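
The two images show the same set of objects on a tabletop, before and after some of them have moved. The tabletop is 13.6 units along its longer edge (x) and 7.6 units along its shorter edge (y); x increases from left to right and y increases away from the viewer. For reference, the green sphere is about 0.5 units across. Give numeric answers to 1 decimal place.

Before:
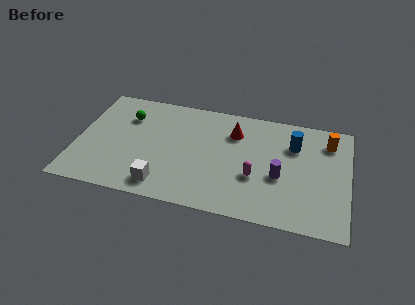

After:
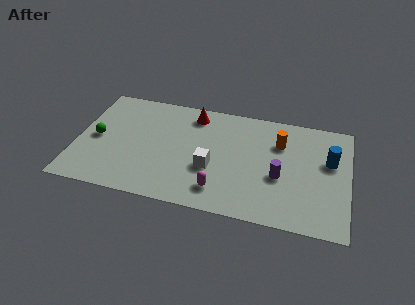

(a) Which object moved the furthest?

the white cube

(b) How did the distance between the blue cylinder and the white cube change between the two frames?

-1.5

The distance was about 7.6 in the first image and 6.1 in the second, so they moved 1.5 units closer together.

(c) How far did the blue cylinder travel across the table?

1.9

The blue cylinder was near (10.8, 5.4) before and (12.6, 4.7) after, so it travelled √(1.8² + 0.7²) ≈ 1.9 units.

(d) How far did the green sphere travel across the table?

2.3

From (2.4, 5.5) to (1.0, 3.7), the green sphere covered √(1.4² + 1.8²) ≈ 2.3 units.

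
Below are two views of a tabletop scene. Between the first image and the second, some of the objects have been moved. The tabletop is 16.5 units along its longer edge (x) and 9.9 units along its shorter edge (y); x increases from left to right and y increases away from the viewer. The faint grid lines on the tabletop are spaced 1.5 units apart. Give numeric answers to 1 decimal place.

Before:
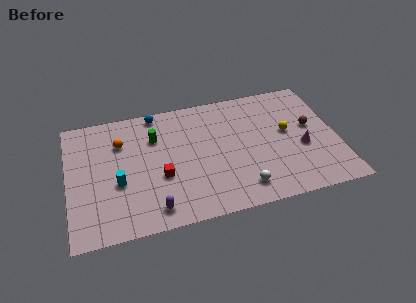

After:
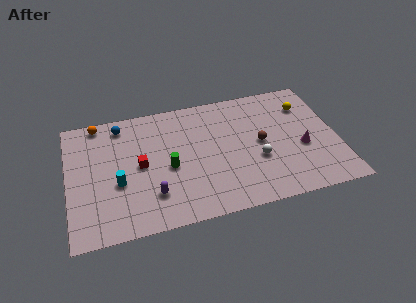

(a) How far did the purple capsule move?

1.1

The purple capsule was near (5.0, 1.4) before and (5.0, 2.5) after, so it travelled √(0.0² + 1.1²) ≈ 1.1 units.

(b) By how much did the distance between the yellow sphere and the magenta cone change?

+1.7

Before: roughly 1.7 units apart; after: 3.4. That's 1.7 units further apart.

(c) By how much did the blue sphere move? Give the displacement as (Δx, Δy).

(-2.2, -0.5)

From the two frames, the blue sphere sits at roughly (5.6, 9.0) before and (3.4, 8.5) after.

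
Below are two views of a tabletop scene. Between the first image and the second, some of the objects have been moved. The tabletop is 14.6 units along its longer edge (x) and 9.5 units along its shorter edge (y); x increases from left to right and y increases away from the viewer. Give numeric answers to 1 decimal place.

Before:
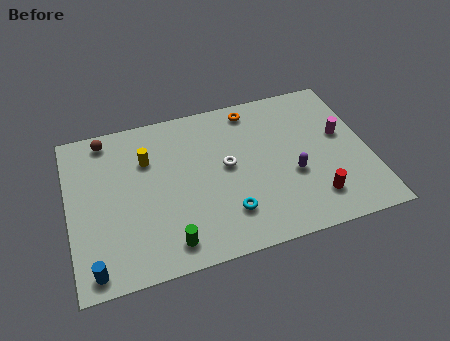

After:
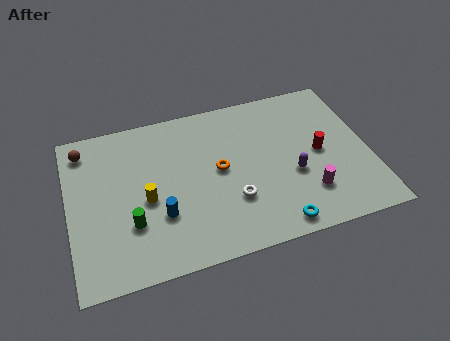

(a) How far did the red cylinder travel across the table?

2.7

From (11.7, 2.0) to (12.2, 4.7), the red cylinder covered √(0.5² + 2.7²) ≈ 2.7 units.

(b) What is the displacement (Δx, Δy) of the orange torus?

(-1.9, -3.3)

The orange torus started near (9.2, 8.3) and ended near (7.3, 5.0).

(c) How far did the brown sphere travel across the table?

1.2

The brown sphere moved from about (2.0, 8.4) to (0.9, 8.0), a distance of √(1.1² + 0.4²) ≈ 1.2.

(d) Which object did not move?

the purple capsule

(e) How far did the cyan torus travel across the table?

2.6

The cyan torus was near (7.5, 2.3) before and (9.7, 1.0) after, so it travelled √(2.2² + 1.3²) ≈ 2.6 units.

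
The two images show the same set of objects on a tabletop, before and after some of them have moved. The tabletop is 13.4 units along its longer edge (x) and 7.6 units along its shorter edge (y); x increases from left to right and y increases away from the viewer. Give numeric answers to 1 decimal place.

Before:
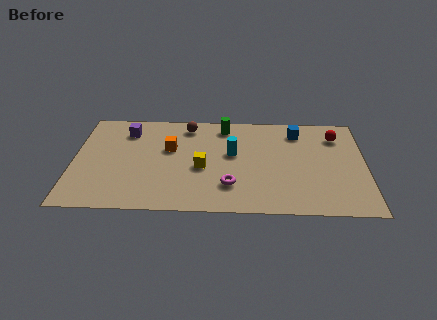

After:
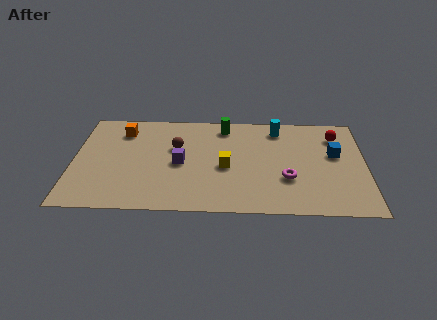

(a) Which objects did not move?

the red sphere and the green cylinder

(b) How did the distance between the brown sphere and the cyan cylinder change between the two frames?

+2.0

Before: roughly 3.0 units apart; after: 5.0. That's 2.0 units further apart.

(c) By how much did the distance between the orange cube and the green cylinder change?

+1.6

The distance was about 3.1 in the first image and 4.7 in the second, so they moved 1.6 units further apart.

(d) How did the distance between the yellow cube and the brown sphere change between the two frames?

-0.6

They were about 3.3 units apart before and 2.7 after — 0.6 units closer together.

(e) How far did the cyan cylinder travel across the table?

2.9

The cyan cylinder was near (7.3, 4.4) before and (9.4, 6.4) after, so it travelled √(2.1² + 2.0²) ≈ 2.9 units.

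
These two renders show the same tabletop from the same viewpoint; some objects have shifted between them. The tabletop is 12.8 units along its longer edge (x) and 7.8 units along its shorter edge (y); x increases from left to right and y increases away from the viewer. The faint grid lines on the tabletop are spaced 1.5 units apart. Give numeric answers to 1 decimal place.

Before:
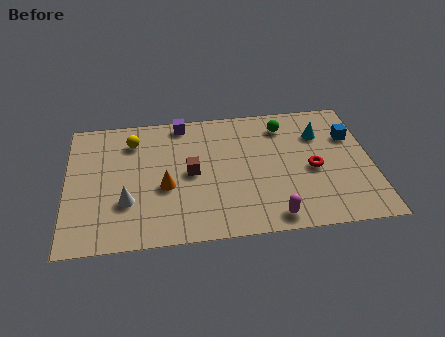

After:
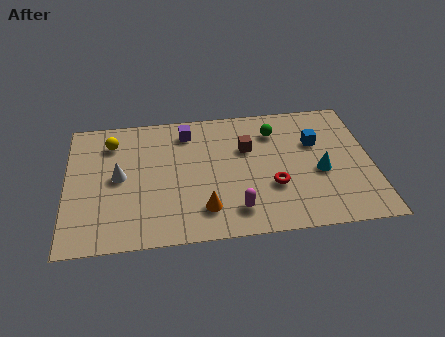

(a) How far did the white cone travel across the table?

1.5

The white cone was near (2.5, 2.5) before and (2.2, 4.0) after, so it travelled √(0.3² + 1.5²) ≈ 1.5 units.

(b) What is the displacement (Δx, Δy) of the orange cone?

(1.6, -1.5)

The orange cone was at about (4.1, 3.2) and moved to about (5.7, 1.7).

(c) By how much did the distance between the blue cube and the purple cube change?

-1.7

Before: roughly 7.3 units apart; after: 5.6. That's 1.7 units closer together.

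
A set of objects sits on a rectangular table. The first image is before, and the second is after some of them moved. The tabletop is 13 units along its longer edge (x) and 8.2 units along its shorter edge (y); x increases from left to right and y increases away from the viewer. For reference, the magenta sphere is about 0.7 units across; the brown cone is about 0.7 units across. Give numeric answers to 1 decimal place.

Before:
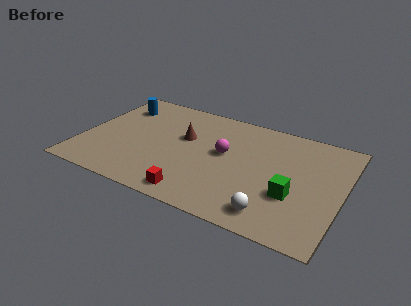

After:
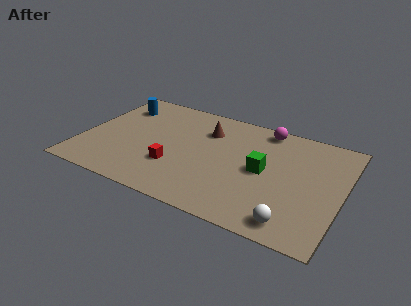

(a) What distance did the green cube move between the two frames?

2.0

From (10.7, 2.9) to (9.1, 4.1), the green cube covered √(1.6² + 1.2²) ≈ 2.0 units.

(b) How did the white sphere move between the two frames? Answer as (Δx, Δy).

(1.0, -0.2)

The white sphere was at about (9.9, 1.3) and moved to about (10.9, 1.1).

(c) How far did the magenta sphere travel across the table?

3.2

The magenta sphere moved from about (7.1, 4.6) to (8.8, 7.3), a distance of √(1.7² + 2.7²) ≈ 3.2.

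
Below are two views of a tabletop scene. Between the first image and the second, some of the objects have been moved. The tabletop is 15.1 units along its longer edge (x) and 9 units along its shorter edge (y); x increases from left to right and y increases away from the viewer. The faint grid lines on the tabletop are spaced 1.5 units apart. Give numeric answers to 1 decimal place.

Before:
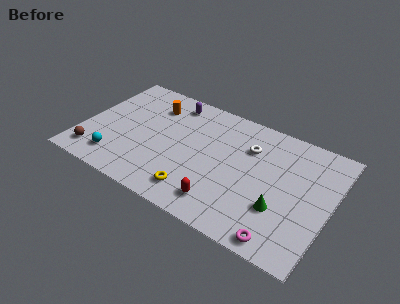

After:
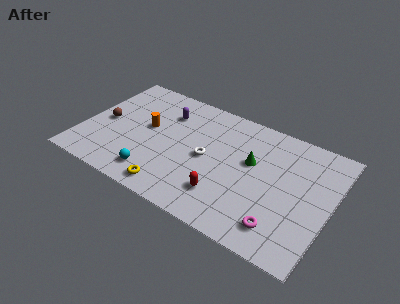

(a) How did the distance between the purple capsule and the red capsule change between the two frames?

-1.1

They were about 7.3 units apart before and 6.2 after — 1.1 units closer together.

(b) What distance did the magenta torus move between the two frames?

0.8

The magenta torus was near (12.7, 0.9) before and (12.5, 1.7) after, so it travelled √(0.2² + 0.8²) ≈ 0.8 units.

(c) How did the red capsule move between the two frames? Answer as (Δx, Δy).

(0.0, 0.6)

The red capsule started near (9.0, 1.6) and ended near (9.0, 2.2).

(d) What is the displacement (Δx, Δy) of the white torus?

(-2.3, -2.0)

The white torus started near (9.9, 6.4) and ended near (7.6, 4.4).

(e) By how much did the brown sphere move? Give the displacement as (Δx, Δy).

(0.1, 2.8)

The brown sphere was at about (1.1, 1.5) and moved to about (1.2, 4.3).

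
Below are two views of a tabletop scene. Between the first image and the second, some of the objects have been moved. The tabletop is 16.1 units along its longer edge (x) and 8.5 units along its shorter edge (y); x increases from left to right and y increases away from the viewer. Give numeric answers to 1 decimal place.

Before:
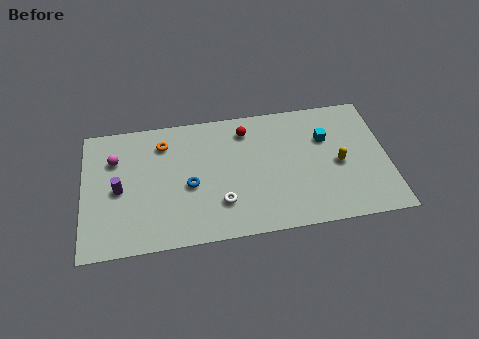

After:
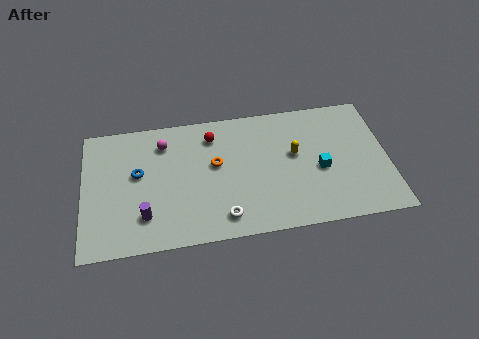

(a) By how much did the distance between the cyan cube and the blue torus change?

+2.1

The distance was about 7.6 in the first image and 9.7 in the second, so they moved 2.1 units further apart.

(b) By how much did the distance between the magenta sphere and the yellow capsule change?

-4.9

The distance was about 12.0 in the first image and 7.1 in the second, so they moved 4.9 units closer together.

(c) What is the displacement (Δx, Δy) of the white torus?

(0.1, -0.9)

The white torus was at about (7.2, 2.3) and moved to about (7.3, 1.4).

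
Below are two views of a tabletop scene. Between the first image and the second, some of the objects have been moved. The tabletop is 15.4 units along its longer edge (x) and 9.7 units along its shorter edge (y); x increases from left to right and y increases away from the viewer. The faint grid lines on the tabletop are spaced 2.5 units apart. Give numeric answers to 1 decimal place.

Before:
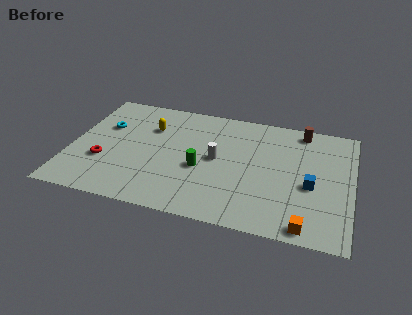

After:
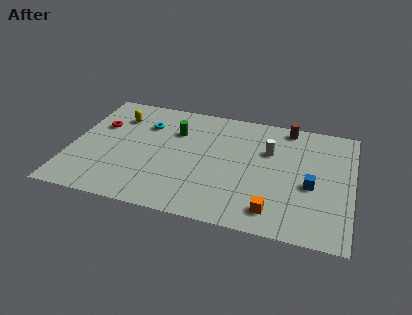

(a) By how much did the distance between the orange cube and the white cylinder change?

-1.7

Before: roughly 6.5 units apart; after: 4.8. That's 1.7 units closer together.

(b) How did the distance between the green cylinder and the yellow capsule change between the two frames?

-0.8

They were about 4.1 units apart before and 3.3 after — 0.8 units closer together.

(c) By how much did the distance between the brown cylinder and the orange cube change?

-0.6

Before: roughly 7.7 units apart; after: 7.1. That's 0.6 units closer together.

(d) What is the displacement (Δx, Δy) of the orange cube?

(-1.8, 0.7)

From the two frames, the orange cube sits at roughly (13.1, 0.9) before and (11.3, 1.6) after.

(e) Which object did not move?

the blue cube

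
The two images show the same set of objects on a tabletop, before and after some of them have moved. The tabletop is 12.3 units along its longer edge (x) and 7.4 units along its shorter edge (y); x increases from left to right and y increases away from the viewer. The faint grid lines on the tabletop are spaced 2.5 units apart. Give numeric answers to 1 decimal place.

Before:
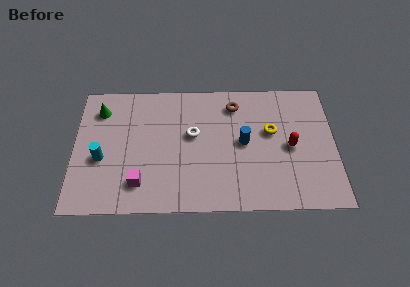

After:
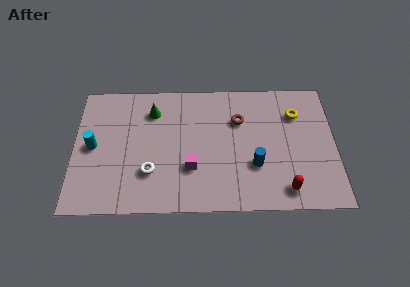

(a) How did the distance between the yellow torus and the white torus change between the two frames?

+3.9

They were about 3.7 units apart before and 7.6 after — 3.9 units further apart.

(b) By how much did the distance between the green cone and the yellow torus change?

-1.4

They were about 8.2 units apart before and 6.8 after — 1.4 units closer together.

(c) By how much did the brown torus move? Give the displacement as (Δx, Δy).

(0.2, -0.9)

The brown torus was at about (7.6, 6.0) and moved to about (7.8, 5.1).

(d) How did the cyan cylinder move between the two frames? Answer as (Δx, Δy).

(-0.4, 0.7)

From the two frames, the cyan cylinder sits at roughly (1.3, 3.0) before and (0.9, 3.7) after.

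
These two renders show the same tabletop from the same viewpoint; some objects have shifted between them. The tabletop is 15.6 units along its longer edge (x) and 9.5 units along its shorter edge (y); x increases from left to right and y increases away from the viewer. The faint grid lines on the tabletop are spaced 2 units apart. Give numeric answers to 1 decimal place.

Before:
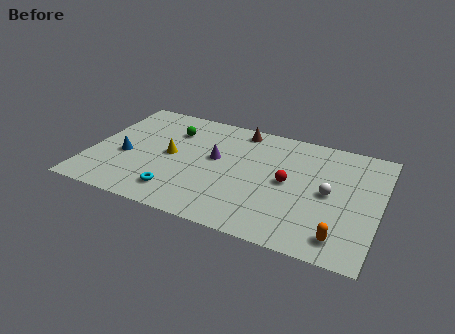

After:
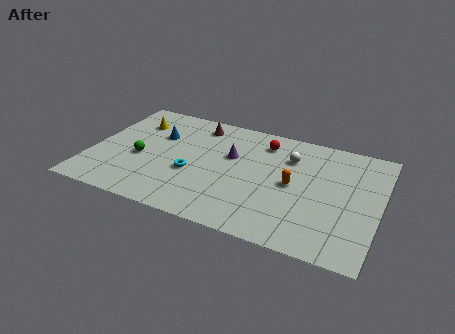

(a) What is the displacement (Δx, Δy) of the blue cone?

(1.5, 2.4)

The blue cone was at about (1.9, 3.9) and moved to about (3.4, 6.3).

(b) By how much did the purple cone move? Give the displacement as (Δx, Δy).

(0.8, 0.5)

The purple cone started near (6.7, 5.4) and ended near (7.5, 5.9).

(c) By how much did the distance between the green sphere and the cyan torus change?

-2.4

Before: roughly 5.3 units apart; after: 2.9. That's 2.4 units closer together.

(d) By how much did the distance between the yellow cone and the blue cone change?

-1.0

The distance was about 2.6 in the first image and 1.6 in the second, so they moved 1.0 units closer together.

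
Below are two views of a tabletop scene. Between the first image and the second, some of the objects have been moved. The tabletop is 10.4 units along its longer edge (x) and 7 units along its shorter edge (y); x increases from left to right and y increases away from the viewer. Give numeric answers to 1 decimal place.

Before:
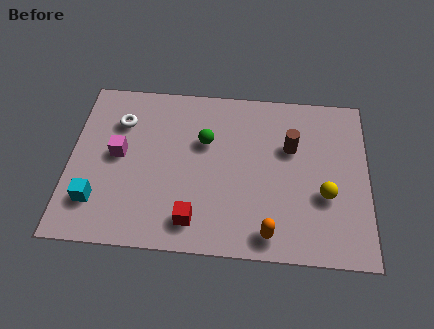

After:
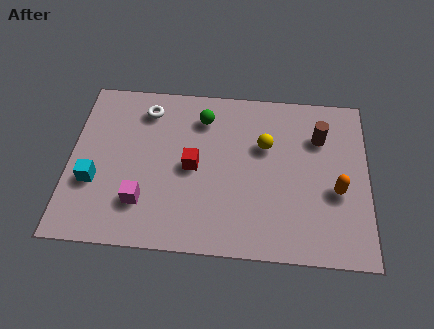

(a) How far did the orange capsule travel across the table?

3.0

The orange capsule moved from about (7.0, 0.9) to (9.3, 2.8), a distance of √(2.3² + 1.9²) ≈ 3.0.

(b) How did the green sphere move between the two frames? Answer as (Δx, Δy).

(-0.1, 1.0)

The green sphere started near (4.7, 4.5) and ended near (4.6, 5.5).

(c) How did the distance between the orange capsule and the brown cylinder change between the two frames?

-1.4

Before: roughly 3.7 units apart; after: 2.3. That's 1.4 units closer together.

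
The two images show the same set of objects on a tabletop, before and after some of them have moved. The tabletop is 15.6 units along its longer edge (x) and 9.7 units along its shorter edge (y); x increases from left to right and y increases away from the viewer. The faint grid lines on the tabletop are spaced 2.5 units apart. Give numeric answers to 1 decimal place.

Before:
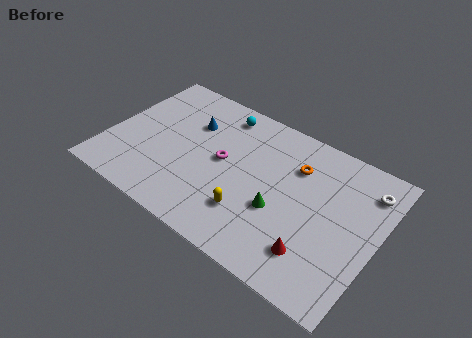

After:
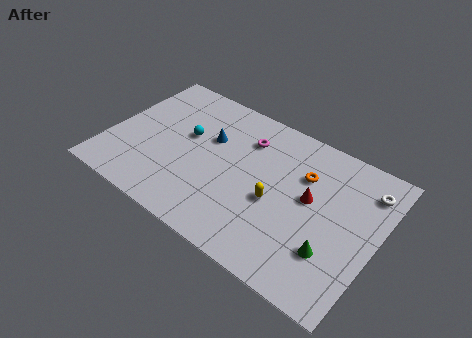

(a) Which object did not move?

the white torus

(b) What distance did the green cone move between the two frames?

3.3

From (10.2, 3.7) to (13.4, 2.8), the green cone covered √(3.2² + 0.9²) ≈ 3.3 units.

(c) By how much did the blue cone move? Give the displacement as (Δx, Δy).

(1.2, -0.5)

The blue cone was at about (4.4, 6.7) and moved to about (5.6, 6.2).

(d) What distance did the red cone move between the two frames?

3.3

From (12.5, 2.2) to (11.7, 5.4), the red cone covered √(0.8² + 3.2²) ≈ 3.3 units.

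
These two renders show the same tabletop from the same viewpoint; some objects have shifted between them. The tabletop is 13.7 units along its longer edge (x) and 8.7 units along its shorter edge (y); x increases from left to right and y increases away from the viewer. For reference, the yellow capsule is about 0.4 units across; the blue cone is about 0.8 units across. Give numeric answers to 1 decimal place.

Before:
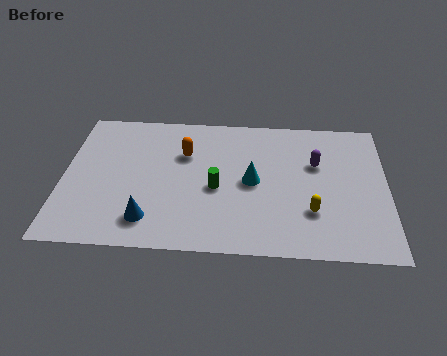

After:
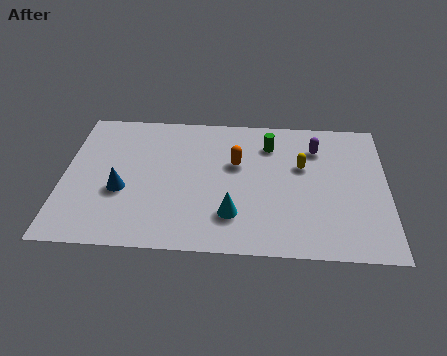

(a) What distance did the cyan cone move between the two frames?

2.2

The cyan cone was near (8.0, 4.3) before and (7.2, 2.2) after, so it travelled √(0.8² + 2.1²) ≈ 2.2 units.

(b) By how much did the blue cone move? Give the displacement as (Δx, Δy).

(-1.2, 1.7)

The blue cone was at about (3.7, 1.7) and moved to about (2.5, 3.4).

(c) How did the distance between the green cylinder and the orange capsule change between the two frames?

-0.6

The distance was about 2.5 in the first image and 1.9 in the second, so they moved 0.6 units closer together.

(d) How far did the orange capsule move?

2.3

The orange capsule moved from about (5.1, 5.9) to (7.3, 5.4), a distance of √(2.2² + 0.5²) ≈ 2.3.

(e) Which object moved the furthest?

the green cylinder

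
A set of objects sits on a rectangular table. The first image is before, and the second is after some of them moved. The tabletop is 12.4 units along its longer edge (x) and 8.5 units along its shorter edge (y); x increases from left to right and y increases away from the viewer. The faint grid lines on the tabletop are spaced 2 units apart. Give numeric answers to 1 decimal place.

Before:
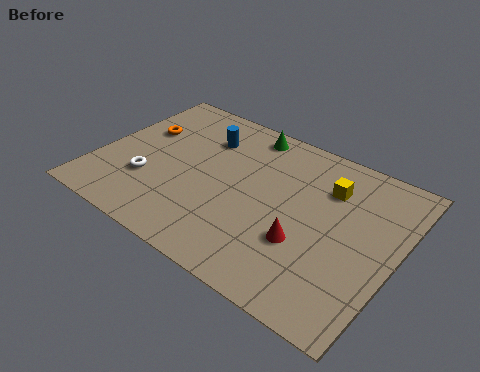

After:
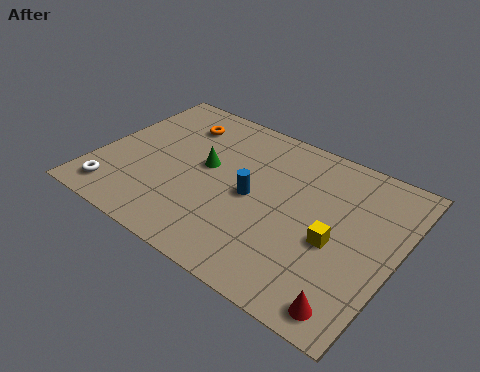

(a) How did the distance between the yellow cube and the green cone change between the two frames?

+1.8

Before: roughly 3.9 units apart; after: 5.7. That's 1.8 units further apart.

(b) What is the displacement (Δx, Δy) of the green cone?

(-1.2, -2.8)

From the two frames, the green cone sits at roughly (5.6, 7.5) before and (4.4, 4.7) after.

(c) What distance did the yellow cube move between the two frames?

2.7

The yellow cube was near (9.3, 6.2) before and (10.0, 3.6) after, so it travelled √(0.7² + 2.6²) ≈ 2.7 units.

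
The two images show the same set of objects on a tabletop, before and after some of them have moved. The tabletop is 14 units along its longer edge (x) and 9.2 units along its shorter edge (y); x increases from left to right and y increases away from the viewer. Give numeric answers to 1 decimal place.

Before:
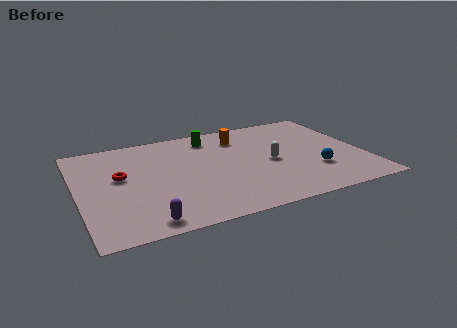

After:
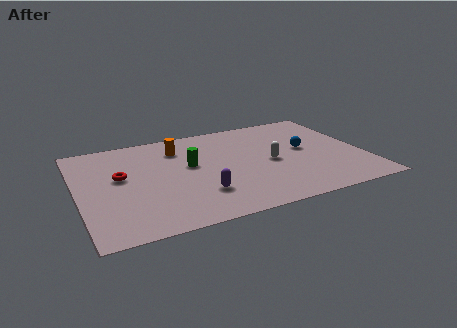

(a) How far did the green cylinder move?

2.7

From (6.8, 7.7) to (5.5, 5.3), the green cylinder covered √(1.3² + 2.4²) ≈ 2.7 units.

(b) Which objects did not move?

the red torus and the white capsule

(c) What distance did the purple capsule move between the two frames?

3.2

The purple capsule was near (2.9, 1.0) before and (5.7, 2.5) after, so it travelled √(2.8² + 1.5²) ≈ 3.2 units.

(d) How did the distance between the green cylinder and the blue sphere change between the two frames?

-1.0

The distance was about 6.7 in the first image and 5.7 in the second, so they moved 1.0 units closer together.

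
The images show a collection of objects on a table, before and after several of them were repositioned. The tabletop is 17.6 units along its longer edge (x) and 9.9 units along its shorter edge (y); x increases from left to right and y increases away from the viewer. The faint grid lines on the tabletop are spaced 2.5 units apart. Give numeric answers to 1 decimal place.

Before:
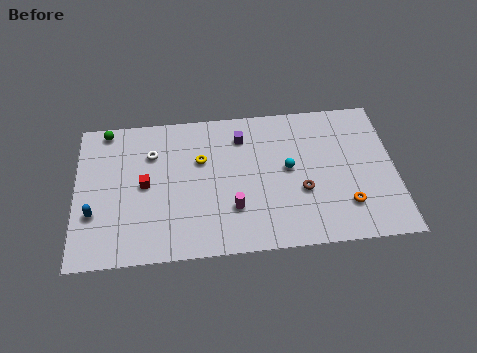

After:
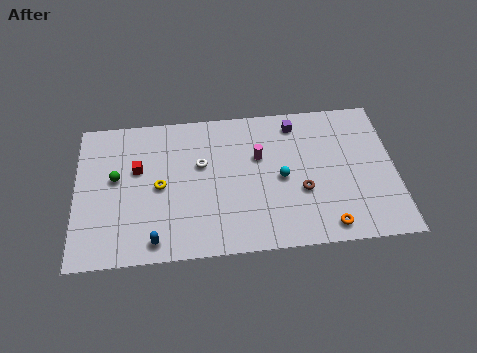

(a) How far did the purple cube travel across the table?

3.1

The purple cube moved from about (9.2, 7.8) to (12.2, 8.4), a distance of √(3.0² + 0.6²) ≈ 3.1.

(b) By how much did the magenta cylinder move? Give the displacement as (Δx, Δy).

(1.5, 3.4)

The magenta cylinder was at about (8.6, 2.9) and moved to about (10.1, 6.3).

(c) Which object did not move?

the brown torus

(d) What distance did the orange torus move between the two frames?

1.7

The orange torus moved from about (14.8, 2.5) to (13.7, 1.2), a distance of √(1.1² + 1.3²) ≈ 1.7.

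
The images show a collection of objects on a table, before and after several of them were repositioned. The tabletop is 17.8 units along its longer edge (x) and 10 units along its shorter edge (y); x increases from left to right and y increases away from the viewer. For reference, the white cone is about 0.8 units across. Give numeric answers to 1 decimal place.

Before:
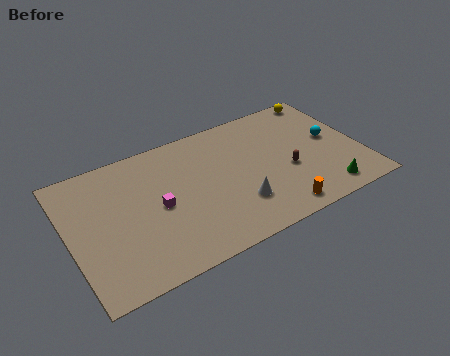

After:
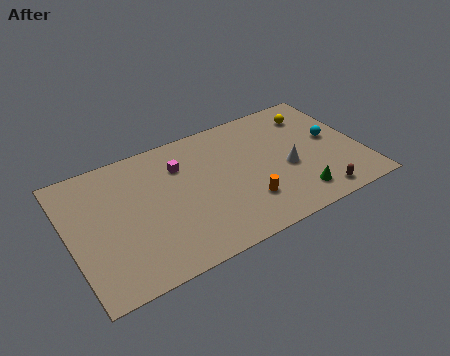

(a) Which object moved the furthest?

the white cone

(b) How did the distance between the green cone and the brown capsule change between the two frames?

-1.9

They were about 3.2 units apart before and 1.3 after — 1.9 units closer together.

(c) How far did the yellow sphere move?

1.6

From (16.4, 9.1) to (15.4, 7.9), the yellow sphere covered √(1.0² + 1.2²) ≈ 1.6 units.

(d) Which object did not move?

the cyan sphere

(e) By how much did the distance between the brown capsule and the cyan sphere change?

+1.2

Before: roughly 3.3 units apart; after: 4.5. That's 1.2 units further apart.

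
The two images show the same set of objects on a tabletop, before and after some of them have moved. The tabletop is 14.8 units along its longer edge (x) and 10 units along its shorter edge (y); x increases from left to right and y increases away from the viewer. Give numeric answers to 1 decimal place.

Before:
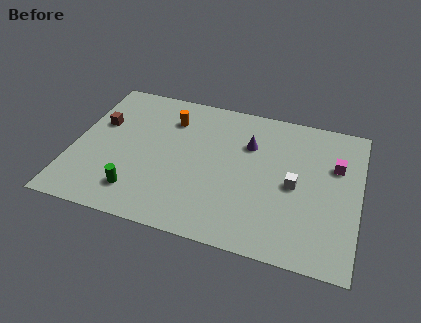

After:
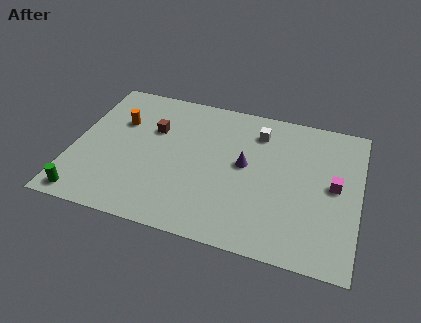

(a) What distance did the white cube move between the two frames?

3.8

The white cube moved from about (11.5, 4.7) to (9.4, 7.9), a distance of √(2.1² + 3.2²) ≈ 3.8.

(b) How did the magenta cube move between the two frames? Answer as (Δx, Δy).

(0.0, -1.4)

The magenta cube was at about (13.5, 6.6) and moved to about (13.5, 5.2).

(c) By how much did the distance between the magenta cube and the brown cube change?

-2.7

They were about 12.3 units apart before and 9.6 after — 2.7 units closer together.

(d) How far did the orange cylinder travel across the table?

2.8

The orange cylinder moved from about (4.8, 7.6) to (2.2, 6.7), a distance of √(2.6² + 0.9²) ≈ 2.8.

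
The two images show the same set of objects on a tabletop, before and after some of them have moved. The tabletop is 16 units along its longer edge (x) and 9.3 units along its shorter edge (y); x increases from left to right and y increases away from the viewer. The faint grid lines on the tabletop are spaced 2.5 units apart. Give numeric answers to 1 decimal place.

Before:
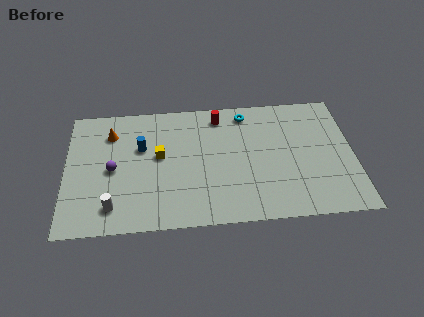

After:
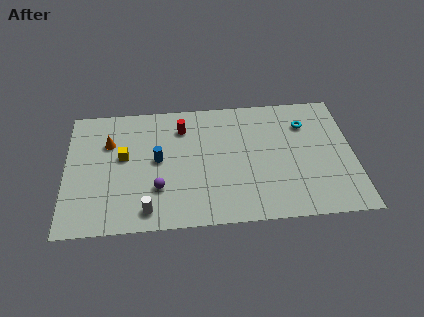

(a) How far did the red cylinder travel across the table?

2.2

The red cylinder was near (8.6, 7.9) before and (6.5, 7.2) after, so it travelled √(2.1² + 0.7²) ≈ 2.2 units.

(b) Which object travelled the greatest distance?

the cyan torus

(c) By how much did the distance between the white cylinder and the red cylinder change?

-2.4

The distance was about 8.6 in the first image and 6.2 in the second, so they moved 2.4 units closer together.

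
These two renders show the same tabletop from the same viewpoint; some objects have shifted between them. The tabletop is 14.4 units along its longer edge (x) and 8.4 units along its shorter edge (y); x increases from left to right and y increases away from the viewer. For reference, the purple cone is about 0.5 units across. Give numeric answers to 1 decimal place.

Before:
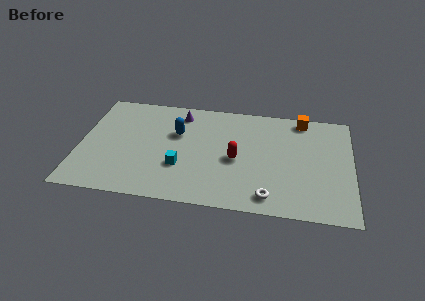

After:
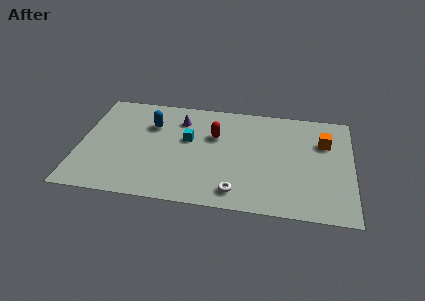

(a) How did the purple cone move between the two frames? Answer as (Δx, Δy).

(0.0, -0.5)

The purple cone was at about (5.2, 7.0) and moved to about (5.2, 6.5).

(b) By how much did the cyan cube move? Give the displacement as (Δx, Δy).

(0.3, 2.2)

The cyan cube started near (5.4, 2.8) and ended near (5.7, 5.0).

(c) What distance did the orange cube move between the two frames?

2.1

From (11.7, 7.5) to (12.9, 5.8), the orange cube covered √(1.2² + 1.7²) ≈ 2.1 units.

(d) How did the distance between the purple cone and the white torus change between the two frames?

-1.5

The distance was about 7.6 in the first image and 6.1 in the second, so they moved 1.5 units closer together.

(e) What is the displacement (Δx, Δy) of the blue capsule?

(-1.4, 0.5)

From the two frames, the blue capsule sits at roughly (5.1, 5.4) before and (3.7, 5.9) after.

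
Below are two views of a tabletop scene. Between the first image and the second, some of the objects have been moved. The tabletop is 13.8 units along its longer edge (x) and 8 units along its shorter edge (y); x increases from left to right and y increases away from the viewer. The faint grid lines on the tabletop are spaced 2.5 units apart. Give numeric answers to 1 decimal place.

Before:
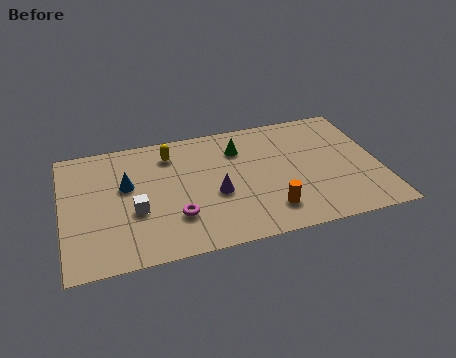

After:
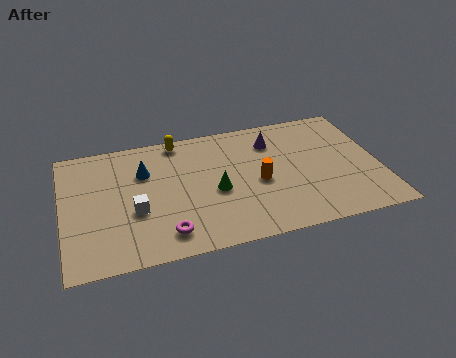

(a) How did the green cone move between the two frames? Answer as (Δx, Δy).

(-1.2, -2.5)

From the two frames, the green cone sits at roughly (7.8, 6.0) before and (6.6, 3.5) after.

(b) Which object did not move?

the white cube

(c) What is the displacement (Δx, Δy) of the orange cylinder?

(-0.3, 1.9)

From the two frames, the orange cylinder sits at roughly (8.8, 1.7) before and (8.5, 3.6) after.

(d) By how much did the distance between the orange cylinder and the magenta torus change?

+0.7

They were about 4.0 units apart before and 4.7 after — 0.7 units further apart.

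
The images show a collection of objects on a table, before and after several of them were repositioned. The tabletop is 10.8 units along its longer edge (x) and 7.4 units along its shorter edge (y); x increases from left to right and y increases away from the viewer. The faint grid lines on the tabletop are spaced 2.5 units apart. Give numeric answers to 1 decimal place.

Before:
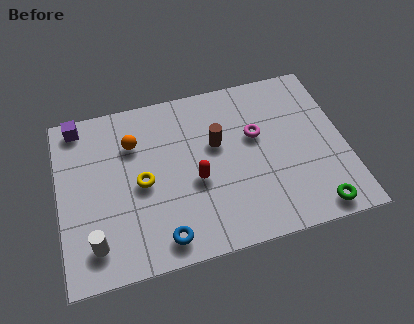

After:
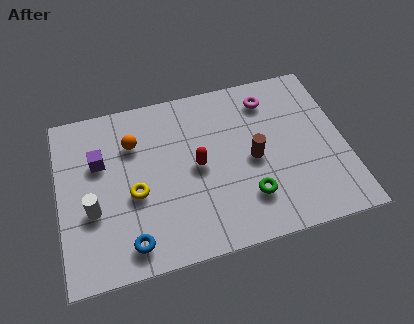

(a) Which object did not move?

the orange sphere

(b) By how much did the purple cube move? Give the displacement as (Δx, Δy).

(0.7, -1.8)

The purple cube started near (0.9, 6.6) and ended near (1.6, 4.8).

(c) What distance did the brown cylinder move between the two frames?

1.6

From (6.0, 4.5) to (7.3, 3.5), the brown cylinder covered √(1.3² + 1.0²) ≈ 1.6 units.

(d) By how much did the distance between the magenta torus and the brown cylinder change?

+1.1

The distance was about 1.5 in the first image and 2.6 in the second, so they moved 1.1 units further apart.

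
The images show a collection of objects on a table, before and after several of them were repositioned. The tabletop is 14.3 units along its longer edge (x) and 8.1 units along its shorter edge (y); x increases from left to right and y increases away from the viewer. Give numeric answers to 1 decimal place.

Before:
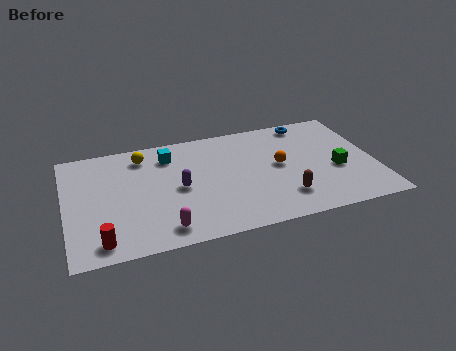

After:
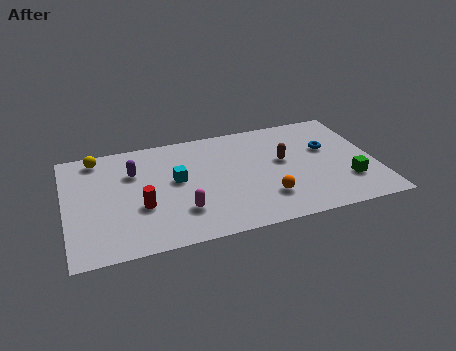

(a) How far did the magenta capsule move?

1.3

From (4.3, 1.2) to (5.2, 2.2), the magenta capsule covered √(0.9² + 1.0²) ≈ 1.3 units.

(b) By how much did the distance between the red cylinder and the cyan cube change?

-4.0

Before: roughly 6.3 units apart; after: 2.3. That's 4.0 units closer together.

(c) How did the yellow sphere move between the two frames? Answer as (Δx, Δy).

(-2.1, 0.4)

From the two frames, the yellow sphere sits at roughly (3.7, 6.7) before and (1.6, 7.1) after.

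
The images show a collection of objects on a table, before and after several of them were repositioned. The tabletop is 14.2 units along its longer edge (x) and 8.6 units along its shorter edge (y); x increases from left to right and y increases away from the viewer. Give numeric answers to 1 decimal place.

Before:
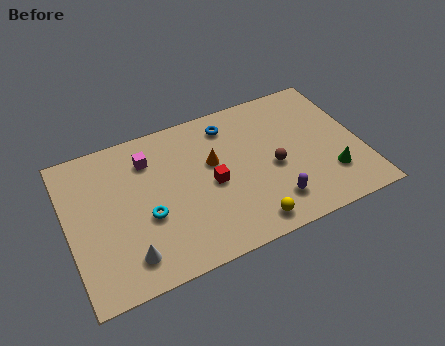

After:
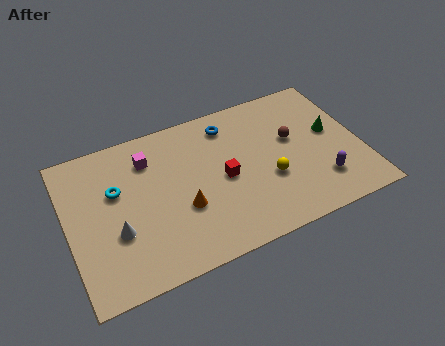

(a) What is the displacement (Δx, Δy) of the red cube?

(0.6, 0.1)

The red cube started near (6.9, 4.0) and ended near (7.5, 4.1).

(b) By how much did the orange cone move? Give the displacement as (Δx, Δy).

(-1.7, -2.0)

The orange cone started near (7.1, 5.2) and ended near (5.4, 3.2).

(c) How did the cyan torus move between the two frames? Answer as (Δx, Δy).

(-1.3, 2.0)

The cyan torus was at about (3.7, 3.4) and moved to about (2.4, 5.4).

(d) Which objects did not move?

the blue torus and the magenta cube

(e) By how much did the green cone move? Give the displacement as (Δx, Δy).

(0.4, 2.5)

The green cone was at about (12.5, 2.3) and moved to about (12.9, 4.8).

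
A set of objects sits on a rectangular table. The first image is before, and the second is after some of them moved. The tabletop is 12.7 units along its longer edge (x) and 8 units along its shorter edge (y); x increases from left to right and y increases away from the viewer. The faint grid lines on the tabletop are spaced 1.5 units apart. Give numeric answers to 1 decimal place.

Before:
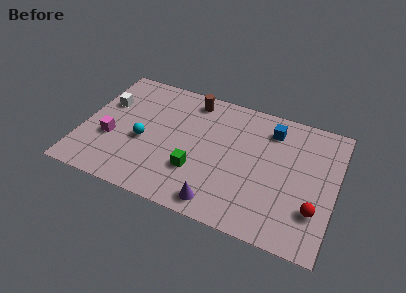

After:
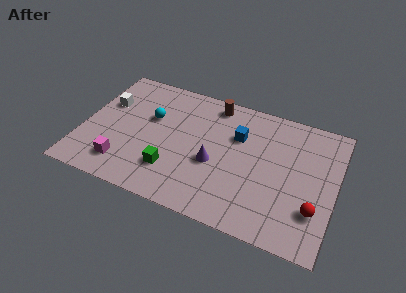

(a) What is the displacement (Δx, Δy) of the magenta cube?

(0.8, -1.4)

The magenta cube started near (1.5, 3.0) and ended near (2.3, 1.6).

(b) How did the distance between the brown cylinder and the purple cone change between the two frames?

-2.5

The distance was about 6.2 in the first image and 3.7 in the second, so they moved 2.5 units closer together.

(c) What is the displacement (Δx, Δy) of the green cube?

(-1.2, -0.4)

The green cube was at about (5.9, 2.5) and moved to about (4.7, 2.1).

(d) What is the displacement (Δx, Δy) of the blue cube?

(-1.6, -1.0)

The blue cube started near (9.3, 6.4) and ended near (7.7, 5.4).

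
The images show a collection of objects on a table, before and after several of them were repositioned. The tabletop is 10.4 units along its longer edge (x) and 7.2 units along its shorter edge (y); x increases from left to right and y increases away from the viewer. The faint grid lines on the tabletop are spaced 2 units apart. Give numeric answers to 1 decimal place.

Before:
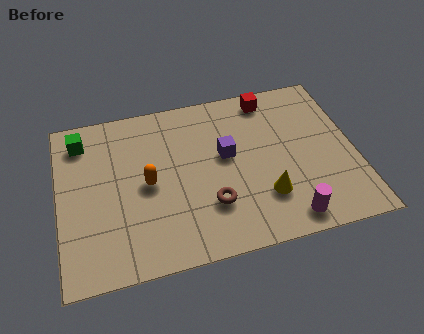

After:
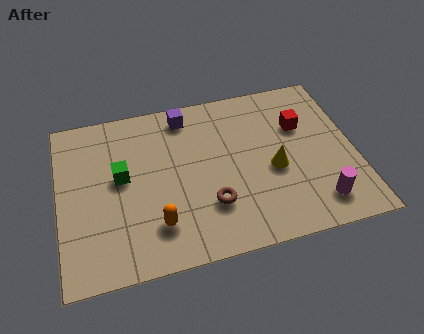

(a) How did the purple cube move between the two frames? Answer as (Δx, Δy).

(-1.3, 2.1)

From the two frames, the purple cube sits at roughly (5.9, 4.1) before and (4.6, 6.2) after.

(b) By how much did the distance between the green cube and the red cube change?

-0.3

They were about 6.7 units apart before and 6.4 after — 0.3 units closer together.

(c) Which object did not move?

the brown torus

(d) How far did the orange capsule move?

1.8

The orange capsule moved from about (3.1, 3.5) to (3.3, 1.7), a distance of √(0.2² + 1.8²) ≈ 1.8.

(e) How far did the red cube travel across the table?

1.8

The red cube was near (7.6, 6.3) before and (8.6, 4.8) after, so it travelled √(1.0² + 1.5²) ≈ 1.8 units.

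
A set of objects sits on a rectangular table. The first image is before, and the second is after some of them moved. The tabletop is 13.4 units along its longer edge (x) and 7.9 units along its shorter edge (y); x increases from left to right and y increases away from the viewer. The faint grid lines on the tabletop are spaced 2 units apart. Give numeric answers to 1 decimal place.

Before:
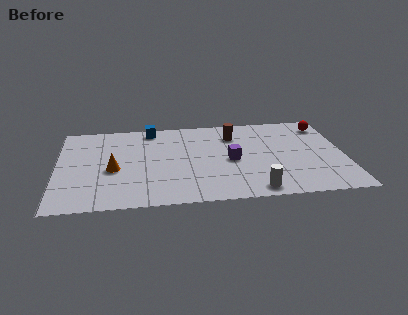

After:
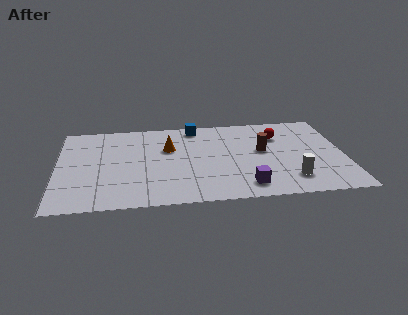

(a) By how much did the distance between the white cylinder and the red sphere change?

-2.6

The distance was about 6.6 in the first image and 4.0 in the second, so they moved 2.6 units closer together.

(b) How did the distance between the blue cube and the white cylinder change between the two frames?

-0.9

The distance was about 7.7 in the first image and 6.8 in the second, so they moved 0.9 units closer together.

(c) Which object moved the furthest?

the orange cone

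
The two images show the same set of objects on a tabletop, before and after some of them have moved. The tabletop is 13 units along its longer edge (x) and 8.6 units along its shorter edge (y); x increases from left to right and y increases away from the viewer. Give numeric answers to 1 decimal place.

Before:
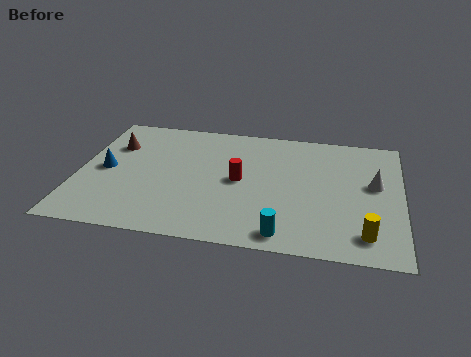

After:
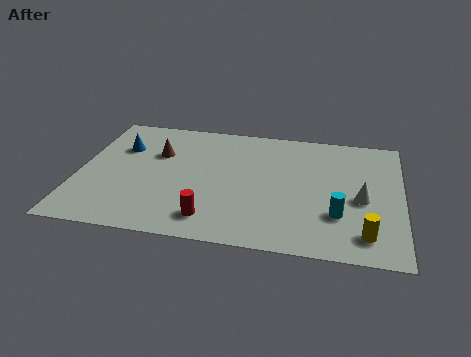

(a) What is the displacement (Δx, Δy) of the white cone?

(-0.5, -1.1)

The white cone was at about (11.9, 4.9) and moved to about (11.4, 3.8).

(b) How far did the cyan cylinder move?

2.6

The cyan cylinder moved from about (8.4, 1.0) to (10.5, 2.6), a distance of √(2.1² + 1.6²) ≈ 2.6.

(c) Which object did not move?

the yellow cylinder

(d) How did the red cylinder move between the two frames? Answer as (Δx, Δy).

(-1.0, -2.8)

From the two frames, the red cylinder sits at roughly (6.5, 4.3) before and (5.5, 1.5) after.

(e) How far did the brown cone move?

1.8

From (1.3, 6.0) to (3.1, 5.7), the brown cone covered √(1.8² + 0.3²) ≈ 1.8 units.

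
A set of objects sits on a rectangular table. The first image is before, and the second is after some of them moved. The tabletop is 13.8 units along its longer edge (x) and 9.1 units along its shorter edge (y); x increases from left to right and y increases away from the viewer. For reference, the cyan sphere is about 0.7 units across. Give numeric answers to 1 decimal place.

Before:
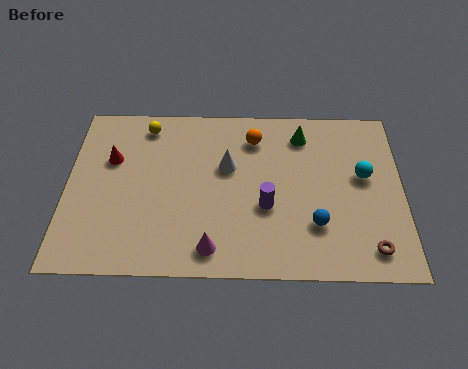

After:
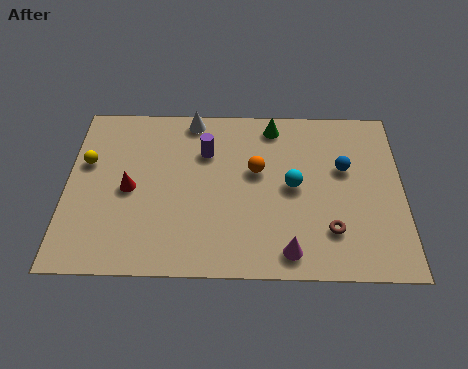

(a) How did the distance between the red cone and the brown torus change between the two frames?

-3.1

They were about 11.5 units apart before and 8.4 after — 3.1 units closer together.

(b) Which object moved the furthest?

the purple cylinder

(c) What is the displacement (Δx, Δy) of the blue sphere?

(1.2, 3.0)

The blue sphere started near (10.2, 2.6) and ended near (11.4, 5.6).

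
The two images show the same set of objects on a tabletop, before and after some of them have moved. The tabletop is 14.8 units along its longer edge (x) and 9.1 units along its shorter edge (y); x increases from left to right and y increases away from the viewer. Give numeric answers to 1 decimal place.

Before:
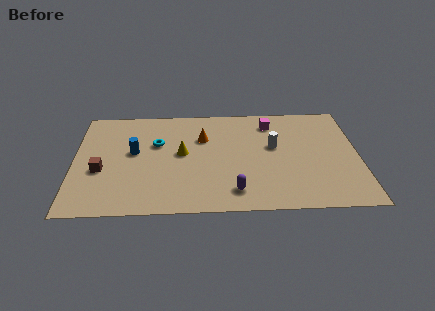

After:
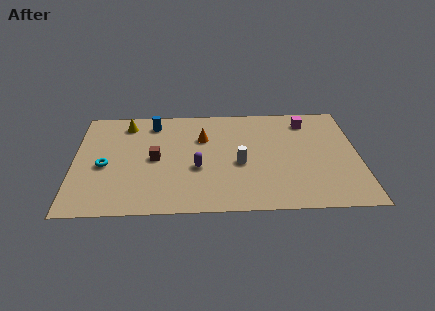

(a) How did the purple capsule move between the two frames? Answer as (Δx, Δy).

(-1.9, 2.0)

The purple capsule started near (8.3, 1.6) and ended near (6.4, 3.6).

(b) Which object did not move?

the orange cone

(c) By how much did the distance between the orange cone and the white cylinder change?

-0.8

They were about 3.8 units apart before and 3.0 after — 0.8 units closer together.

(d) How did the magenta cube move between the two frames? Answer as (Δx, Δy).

(1.9, 0.1)

From the two frames, the magenta cube sits at roughly (10.3, 7.4) before and (12.2, 7.5) after.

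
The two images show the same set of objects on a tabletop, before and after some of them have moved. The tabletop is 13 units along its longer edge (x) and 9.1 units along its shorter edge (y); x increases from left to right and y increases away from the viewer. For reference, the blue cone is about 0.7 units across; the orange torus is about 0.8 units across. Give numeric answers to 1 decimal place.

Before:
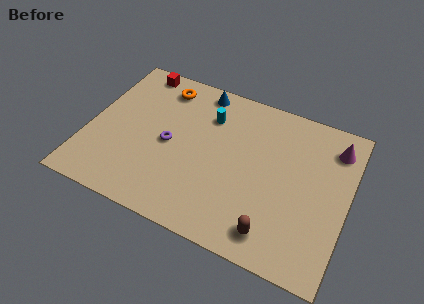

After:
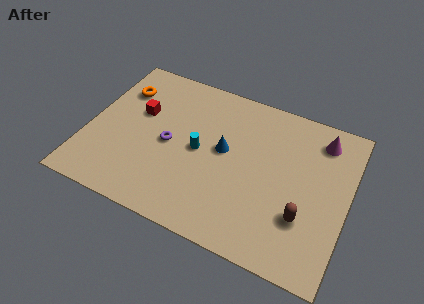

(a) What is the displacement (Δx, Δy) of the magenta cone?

(-0.7, 0.2)

The magenta cone was at about (12.1, 7.3) and moved to about (11.4, 7.5).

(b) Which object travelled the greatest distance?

the blue cone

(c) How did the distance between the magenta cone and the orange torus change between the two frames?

+1.3

Before: roughly 8.8 units apart; after: 10.1. That's 1.3 units further apart.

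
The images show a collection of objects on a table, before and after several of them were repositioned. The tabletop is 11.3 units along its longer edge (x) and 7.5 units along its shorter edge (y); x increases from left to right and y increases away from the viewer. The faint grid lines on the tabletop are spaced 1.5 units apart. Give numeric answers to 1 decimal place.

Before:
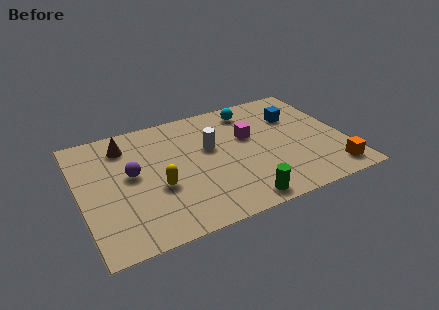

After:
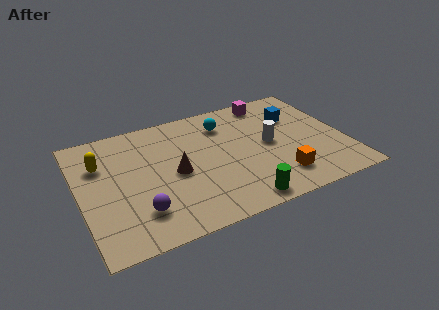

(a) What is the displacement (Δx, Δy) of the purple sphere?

(0.1, -2.3)

From the two frames, the purple sphere sits at roughly (2.2, 4.1) before and (2.3, 1.8) after.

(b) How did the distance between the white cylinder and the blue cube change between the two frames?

-2.0

Before: roughly 3.9 units apart; after: 1.9. That's 2.0 units closer together.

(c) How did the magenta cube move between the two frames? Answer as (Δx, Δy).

(1.2, 2.0)

From the two frames, the magenta cube sits at roughly (7.3, 4.6) before and (8.5, 6.6) after.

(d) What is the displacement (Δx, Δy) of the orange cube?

(-2.2, 0.5)

The orange cube was at about (10.4, 1.1) and moved to about (8.2, 1.6).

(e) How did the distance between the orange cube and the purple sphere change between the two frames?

-2.8

The distance was about 8.7 in the first image and 5.9 in the second, so they moved 2.8 units closer together.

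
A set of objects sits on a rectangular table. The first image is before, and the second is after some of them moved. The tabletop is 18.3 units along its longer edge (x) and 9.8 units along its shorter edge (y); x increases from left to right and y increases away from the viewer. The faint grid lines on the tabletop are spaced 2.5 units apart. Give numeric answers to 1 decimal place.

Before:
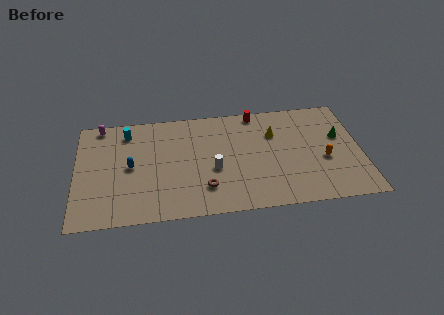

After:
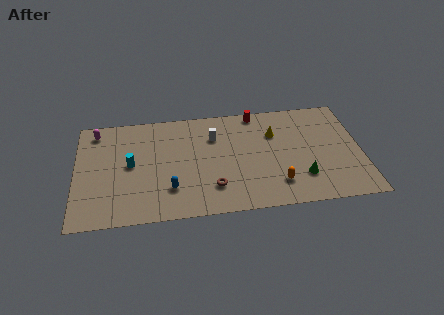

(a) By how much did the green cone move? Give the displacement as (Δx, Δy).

(-2.6, -3.4)

The green cone was at about (17.0, 6.0) and moved to about (14.4, 2.6).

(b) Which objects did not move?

the yellow cone and the red cylinder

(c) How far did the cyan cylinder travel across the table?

3.0

The cyan cylinder was near (3.3, 8.1) before and (3.5, 5.1) after, so it travelled √(0.2² + 3.0²) ≈ 3.0 units.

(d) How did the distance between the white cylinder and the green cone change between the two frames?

-1.4

They were about 8.4 units apart before and 7.0 after — 1.4 units closer together.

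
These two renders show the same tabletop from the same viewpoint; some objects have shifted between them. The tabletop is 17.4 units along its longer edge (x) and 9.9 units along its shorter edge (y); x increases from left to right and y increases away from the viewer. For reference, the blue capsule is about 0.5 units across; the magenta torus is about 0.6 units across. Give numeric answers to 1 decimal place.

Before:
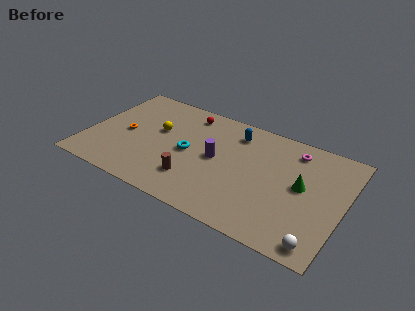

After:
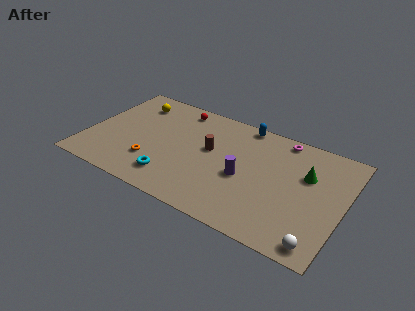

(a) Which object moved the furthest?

the brown cylinder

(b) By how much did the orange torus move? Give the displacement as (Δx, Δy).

(2.2, -1.9)

The orange torus was at about (2.5, 4.7) and moved to about (4.7, 2.8).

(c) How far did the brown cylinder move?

3.3

The brown cylinder moved from about (7.6, 2.5) to (8.3, 5.7), a distance of √(0.7² + 3.2²) ≈ 3.3.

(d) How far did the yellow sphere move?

2.8

The yellow sphere was near (4.6, 5.9) before and (2.6, 7.9) after, so it travelled √(2.0² + 2.0²) ≈ 2.8 units.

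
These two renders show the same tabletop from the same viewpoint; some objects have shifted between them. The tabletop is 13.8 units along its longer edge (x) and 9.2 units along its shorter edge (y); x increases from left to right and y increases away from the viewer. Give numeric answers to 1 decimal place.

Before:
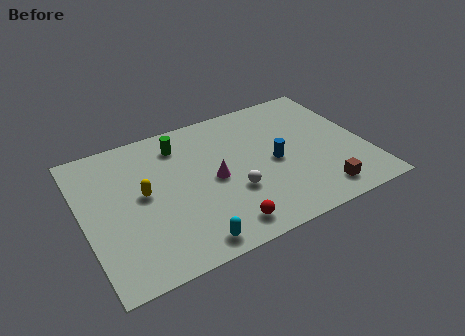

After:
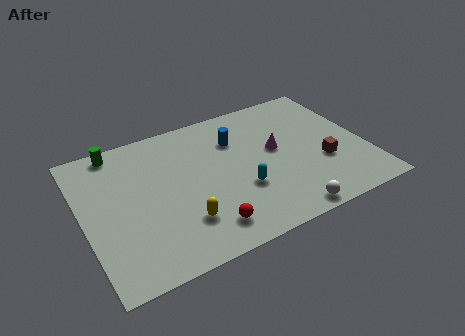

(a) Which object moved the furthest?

the cyan capsule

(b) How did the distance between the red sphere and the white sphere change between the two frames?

+1.8

They were about 2.1 units apart before and 3.9 after — 1.8 units further apart.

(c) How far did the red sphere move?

0.9

From (6.3, 1.3) to (5.5, 1.6), the red sphere covered √(0.8² + 0.3²) ≈ 0.9 units.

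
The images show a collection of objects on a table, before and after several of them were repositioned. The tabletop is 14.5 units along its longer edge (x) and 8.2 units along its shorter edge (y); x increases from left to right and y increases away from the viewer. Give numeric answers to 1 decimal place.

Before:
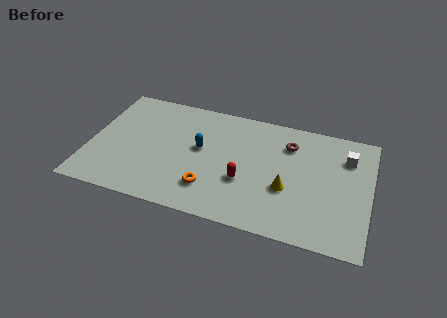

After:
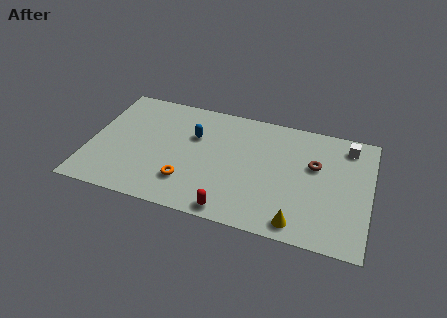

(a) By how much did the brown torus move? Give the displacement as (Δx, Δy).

(1.4, -1.1)

The brown torus was at about (10.2, 6.2) and moved to about (11.6, 5.1).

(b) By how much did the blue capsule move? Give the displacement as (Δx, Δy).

(-0.4, 0.8)

From the two frames, the blue capsule sits at roughly (5.7, 4.6) before and (5.3, 5.4) after.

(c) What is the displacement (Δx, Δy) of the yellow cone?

(0.7, -2.1)

From the two frames, the yellow cone sits at roughly (10.3, 3.1) before and (11.0, 1.0) after.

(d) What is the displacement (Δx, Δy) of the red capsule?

(-0.5, -2.2)

The red capsule started near (8.1, 3.0) and ended near (7.6, 0.8).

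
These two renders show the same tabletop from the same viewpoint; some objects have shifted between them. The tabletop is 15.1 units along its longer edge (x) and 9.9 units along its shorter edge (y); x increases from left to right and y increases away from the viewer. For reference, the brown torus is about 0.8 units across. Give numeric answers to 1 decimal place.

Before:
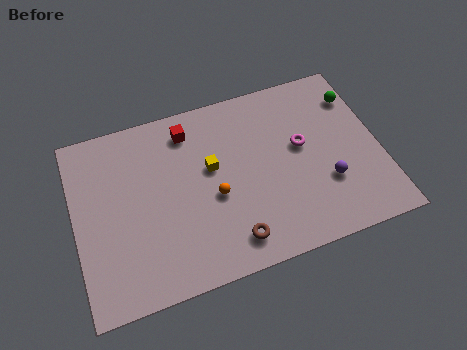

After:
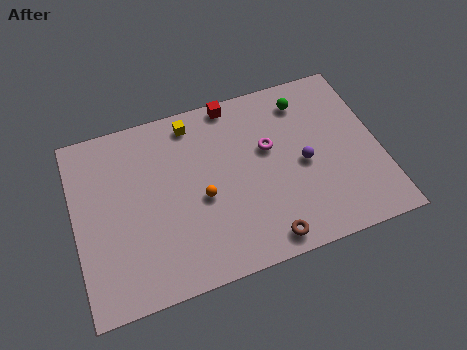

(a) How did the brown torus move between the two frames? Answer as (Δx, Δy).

(1.6, -0.5)

The brown torus was at about (7.4, 1.6) and moved to about (9.0, 1.1).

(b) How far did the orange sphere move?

0.6

From (6.8, 4.2) to (6.2, 4.3), the orange sphere covered √(0.6² + 0.1²) ≈ 0.6 units.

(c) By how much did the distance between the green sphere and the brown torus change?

-1.6

Before: roughly 9.1 units apart; after: 7.5. That's 1.6 units closer together.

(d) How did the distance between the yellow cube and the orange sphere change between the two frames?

+2.7

They were about 1.6 units apart before and 4.3 after — 2.7 units further apart.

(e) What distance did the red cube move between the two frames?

2.5

The red cube moved from about (5.9, 8.2) to (8.2, 9.1), a distance of √(2.3² + 0.9²) ≈ 2.5.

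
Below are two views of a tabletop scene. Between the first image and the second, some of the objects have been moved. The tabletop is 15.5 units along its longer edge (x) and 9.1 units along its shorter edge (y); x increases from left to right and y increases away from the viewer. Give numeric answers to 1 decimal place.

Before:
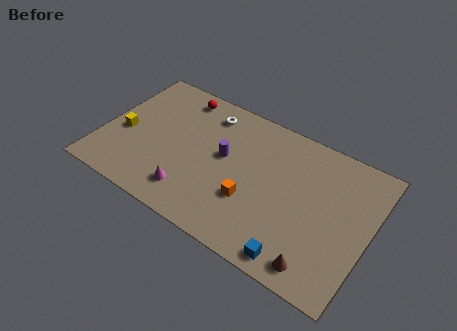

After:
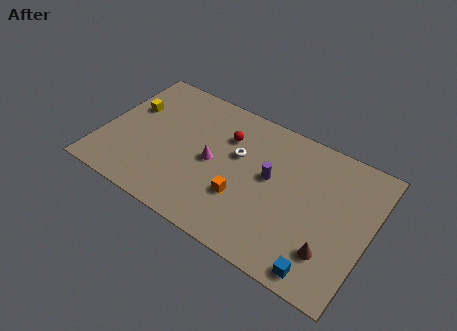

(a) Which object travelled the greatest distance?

the red sphere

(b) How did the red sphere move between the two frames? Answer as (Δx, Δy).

(3.1, -1.4)

The red sphere was at about (3.8, 7.9) and moved to about (6.9, 6.5).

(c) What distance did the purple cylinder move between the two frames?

2.7

The purple cylinder moved from about (7.0, 5.1) to (9.7, 5.1), a distance of √(2.7² + 0.0²) ≈ 2.7.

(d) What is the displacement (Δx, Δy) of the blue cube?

(1.4, 0.0)

The blue cube started near (11.9, 1.0) and ended near (13.3, 1.0).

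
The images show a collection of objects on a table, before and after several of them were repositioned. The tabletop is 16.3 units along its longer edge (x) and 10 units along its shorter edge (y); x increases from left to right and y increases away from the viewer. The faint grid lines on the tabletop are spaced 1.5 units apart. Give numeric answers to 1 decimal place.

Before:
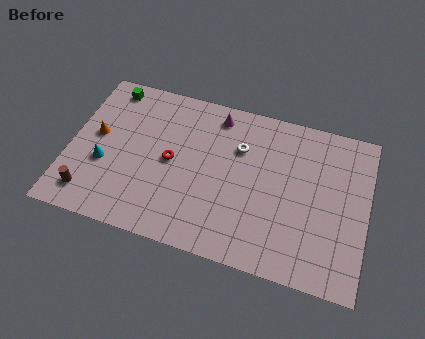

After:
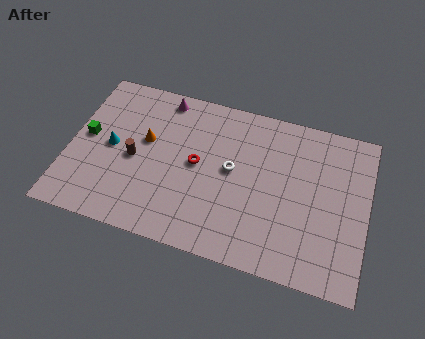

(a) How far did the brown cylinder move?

3.6

The brown cylinder moved from about (1.4, 1.7) to (3.6, 4.6), a distance of √(2.2² + 2.9²) ≈ 3.6.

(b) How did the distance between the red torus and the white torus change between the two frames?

-2.2

They were about 4.1 units apart before and 1.9 after — 2.2 units closer together.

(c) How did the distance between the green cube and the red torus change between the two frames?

+0.7

The distance was about 5.4 in the first image and 6.1 in the second, so they moved 0.7 units further apart.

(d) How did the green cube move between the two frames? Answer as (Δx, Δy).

(-0.9, -3.5)

From the two frames, the green cube sits at roughly (1.8, 8.8) before and (0.9, 5.3) after.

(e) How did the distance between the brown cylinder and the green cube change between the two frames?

-4.3

They were about 7.1 units apart before and 2.8 after — 4.3 units closer together.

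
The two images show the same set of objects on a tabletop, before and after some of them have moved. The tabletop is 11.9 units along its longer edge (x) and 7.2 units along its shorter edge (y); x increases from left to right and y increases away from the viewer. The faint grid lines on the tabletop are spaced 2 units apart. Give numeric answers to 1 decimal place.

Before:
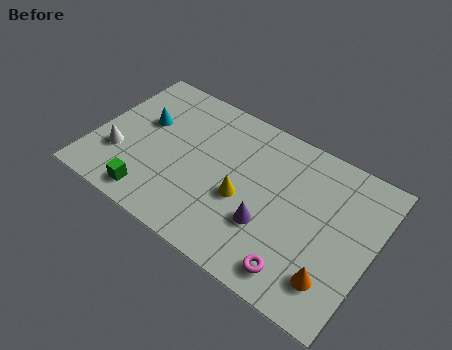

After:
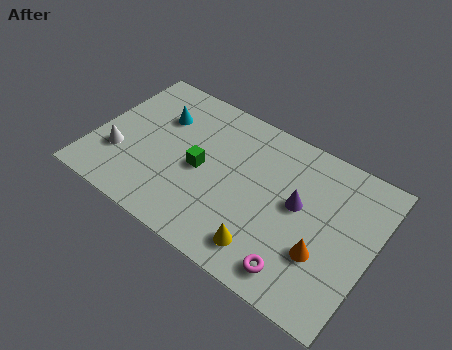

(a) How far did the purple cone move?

1.9

The purple cone was near (7.7, 2.4) before and (8.7, 4.0) after, so it travelled √(1.0² + 1.6²) ≈ 1.9 units.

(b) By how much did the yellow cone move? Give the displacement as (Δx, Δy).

(1.3, -1.7)

The yellow cone started near (6.5, 3.0) and ended near (7.8, 1.3).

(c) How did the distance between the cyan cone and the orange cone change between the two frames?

-1.2

The distance was about 9.1 in the first image and 7.9 in the second, so they moved 1.2 units closer together.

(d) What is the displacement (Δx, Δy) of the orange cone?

(-0.6, 0.8)

The orange cone started near (10.6, 1.6) and ended near (10.0, 2.4).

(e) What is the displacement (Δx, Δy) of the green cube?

(1.7, 2.4)

The green cube was at about (2.9, 1.0) and moved to about (4.6, 3.4).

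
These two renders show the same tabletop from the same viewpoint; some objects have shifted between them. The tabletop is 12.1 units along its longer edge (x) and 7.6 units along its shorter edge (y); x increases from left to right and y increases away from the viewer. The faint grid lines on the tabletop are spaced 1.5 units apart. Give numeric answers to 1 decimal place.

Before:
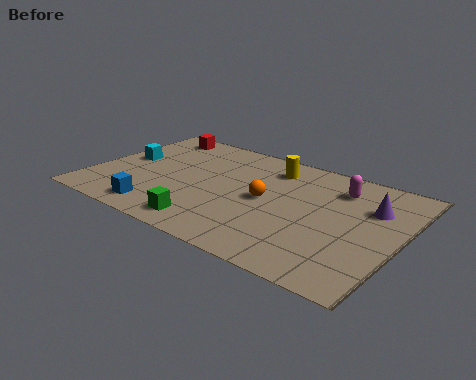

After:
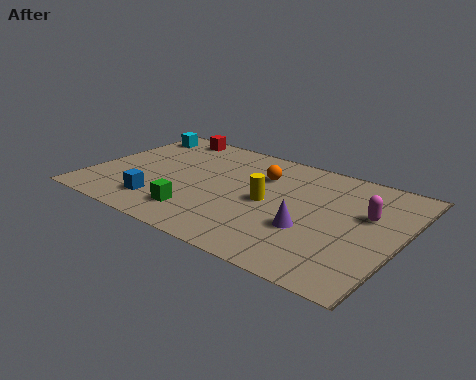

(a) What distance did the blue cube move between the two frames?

0.5

The blue cube was near (3.1, 1.1) before and (3.1, 1.6) after, so it travelled √(0.0² + 0.5²) ≈ 0.5 units.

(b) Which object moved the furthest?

the purple cone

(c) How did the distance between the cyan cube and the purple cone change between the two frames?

-1.1

They were about 9.8 units apart before and 8.7 after — 1.1 units closer together.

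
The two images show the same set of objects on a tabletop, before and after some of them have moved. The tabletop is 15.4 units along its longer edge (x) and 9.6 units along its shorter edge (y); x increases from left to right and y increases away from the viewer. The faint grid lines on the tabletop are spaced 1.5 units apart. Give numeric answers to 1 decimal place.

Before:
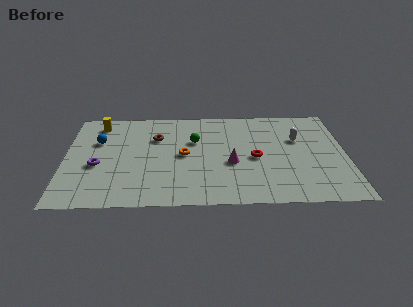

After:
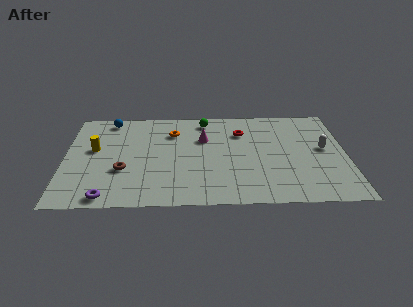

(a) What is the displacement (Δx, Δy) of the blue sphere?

(0.6, 2.2)

From the two frames, the blue sphere sits at roughly (1.8, 6.3) before and (2.4, 8.5) after.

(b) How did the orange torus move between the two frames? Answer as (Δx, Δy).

(-0.6, 2.3)

The orange torus started near (6.5, 4.8) and ended near (5.9, 7.1).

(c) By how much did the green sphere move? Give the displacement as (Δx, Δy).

(0.6, 2.1)

From the two frames, the green sphere sits at roughly (7.1, 6.2) before and (7.7, 8.3) after.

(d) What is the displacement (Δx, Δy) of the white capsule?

(1.4, -1.0)

The white capsule started near (12.8, 6.2) and ended near (14.2, 5.2).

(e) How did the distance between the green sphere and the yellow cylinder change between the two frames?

+1.1

Before: roughly 5.6 units apart; after: 6.7. That's 1.1 units further apart.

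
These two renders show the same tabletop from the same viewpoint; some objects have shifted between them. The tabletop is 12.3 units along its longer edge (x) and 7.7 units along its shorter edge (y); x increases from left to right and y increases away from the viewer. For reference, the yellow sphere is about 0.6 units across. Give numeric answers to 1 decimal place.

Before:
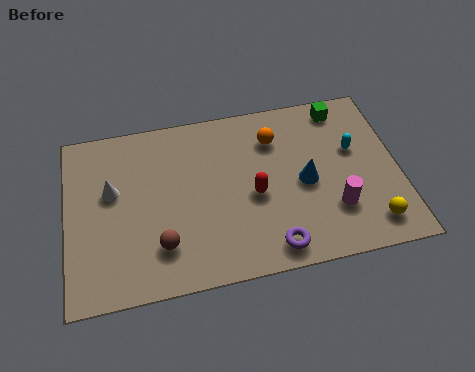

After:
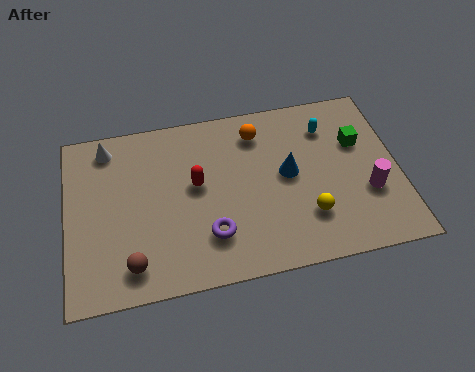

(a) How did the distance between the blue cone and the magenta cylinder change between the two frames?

+1.5

Before: roughly 1.7 units apart; after: 3.2. That's 1.5 units further apart.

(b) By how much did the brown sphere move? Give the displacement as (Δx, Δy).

(-1.1, -0.6)

The brown sphere started near (3.4, 1.9) and ended near (2.3, 1.3).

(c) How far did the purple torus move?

2.4

The purple torus moved from about (7.4, 1.0) to (5.2, 2.0), a distance of √(2.2² + 1.0²) ≈ 2.4.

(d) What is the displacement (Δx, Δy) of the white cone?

(-0.1, 2.0)

From the two frames, the white cone sits at roughly (1.7, 4.6) before and (1.6, 6.6) after.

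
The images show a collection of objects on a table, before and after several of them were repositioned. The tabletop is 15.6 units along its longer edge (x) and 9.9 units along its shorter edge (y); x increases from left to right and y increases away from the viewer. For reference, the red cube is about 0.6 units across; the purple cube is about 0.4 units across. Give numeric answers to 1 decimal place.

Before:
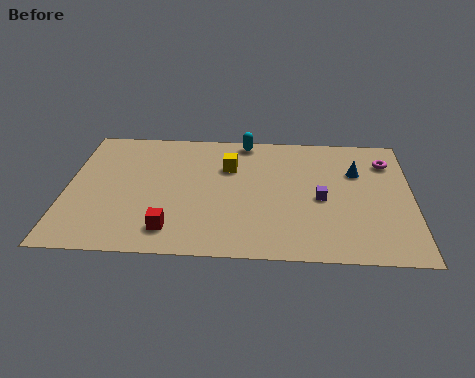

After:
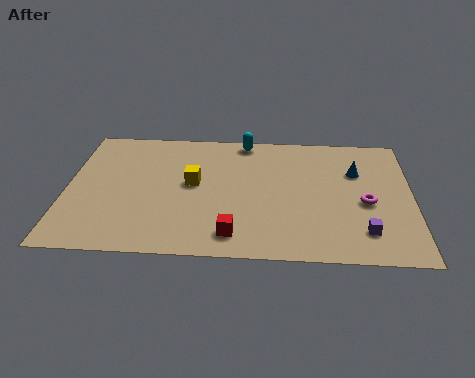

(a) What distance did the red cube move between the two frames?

2.8

The red cube was near (4.8, 1.8) before and (7.6, 1.6) after, so it travelled √(2.8² + 0.2²) ≈ 2.8 units.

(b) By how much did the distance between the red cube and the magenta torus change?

-4.8

The distance was about 11.3 in the first image and 6.5 in the second, so they moved 4.8 units closer together.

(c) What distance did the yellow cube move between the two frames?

2.1

From (7.3, 6.8) to (5.7, 5.4), the yellow cube covered √(1.6² + 1.4²) ≈ 2.1 units.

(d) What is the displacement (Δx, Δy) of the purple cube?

(1.9, -2.4)

The purple cube was at about (11.5, 4.5) and moved to about (13.4, 2.1).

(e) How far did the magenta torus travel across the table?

3.4

The magenta torus moved from about (14.5, 7.6) to (13.5, 4.3), a distance of √(1.0² + 3.3²) ≈ 3.4.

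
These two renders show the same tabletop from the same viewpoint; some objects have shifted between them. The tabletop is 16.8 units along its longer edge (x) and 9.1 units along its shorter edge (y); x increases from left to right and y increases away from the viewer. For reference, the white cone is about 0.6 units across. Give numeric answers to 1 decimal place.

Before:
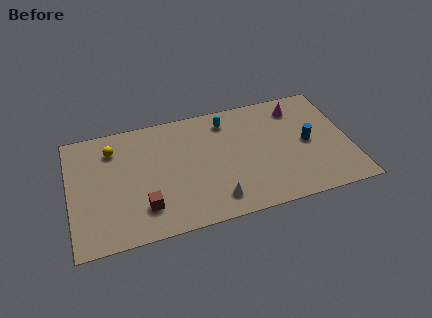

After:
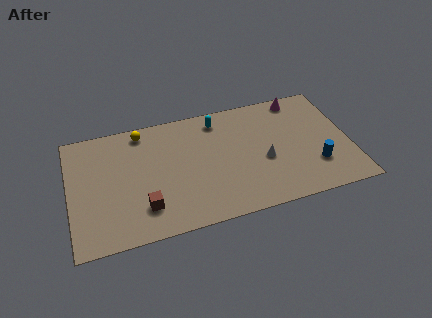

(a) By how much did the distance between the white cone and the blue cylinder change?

-3.3

They were about 6.5 units apart before and 3.2 after — 3.3 units closer together.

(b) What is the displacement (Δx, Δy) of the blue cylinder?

(0.3, -1.9)

The blue cylinder started near (14.3, 4.5) and ended near (14.6, 2.6).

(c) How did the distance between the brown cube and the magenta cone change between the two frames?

+0.5

They were about 10.9 units apart before and 11.4 after — 0.5 units further apart.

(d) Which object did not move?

the brown cube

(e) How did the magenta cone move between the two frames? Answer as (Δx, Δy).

(0.2, 0.7)

The magenta cone was at about (13.9, 7.4) and moved to about (14.1, 8.1).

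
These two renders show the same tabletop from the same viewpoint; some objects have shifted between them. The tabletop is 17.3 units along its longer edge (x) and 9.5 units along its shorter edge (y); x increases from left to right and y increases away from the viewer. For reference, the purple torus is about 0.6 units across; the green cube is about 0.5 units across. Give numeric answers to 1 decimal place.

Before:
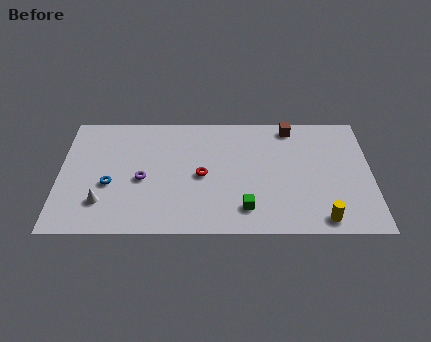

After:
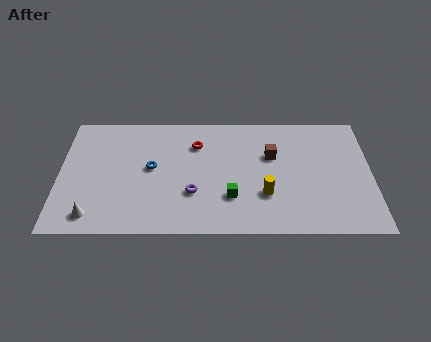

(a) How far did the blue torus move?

2.6

The blue torus moved from about (2.8, 3.8) to (5.1, 5.1), a distance of √(2.3² + 1.3²) ≈ 2.6.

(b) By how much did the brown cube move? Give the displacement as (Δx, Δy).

(-1.1, -2.3)

The brown cube started near (12.9, 8.4) and ended near (11.8, 6.1).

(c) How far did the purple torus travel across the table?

3.0

The purple torus moved from about (4.6, 4.2) to (7.4, 3.1), a distance of √(2.8² + 1.1²) ≈ 3.0.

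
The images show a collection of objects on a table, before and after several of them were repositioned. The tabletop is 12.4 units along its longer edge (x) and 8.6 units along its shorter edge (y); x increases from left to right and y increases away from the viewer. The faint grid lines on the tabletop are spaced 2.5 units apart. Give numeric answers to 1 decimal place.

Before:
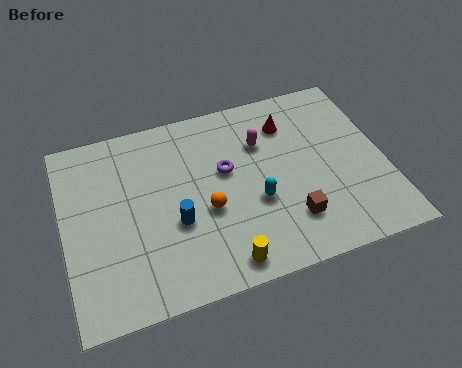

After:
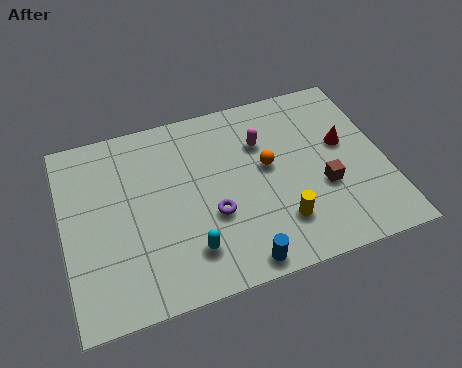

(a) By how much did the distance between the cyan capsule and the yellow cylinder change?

+0.8

They were about 2.7 units apart before and 3.5 after — 0.8 units further apart.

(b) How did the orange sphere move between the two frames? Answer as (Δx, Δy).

(2.5, 1.3)

The orange sphere started near (5.4, 3.5) and ended near (7.9, 4.8).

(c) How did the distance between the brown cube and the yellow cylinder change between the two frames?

-0.8

Before: roughly 2.9 units apart; after: 2.1. That's 0.8 units closer together.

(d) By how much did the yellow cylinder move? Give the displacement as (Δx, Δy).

(2.3, 1.1)

From the two frames, the yellow cylinder sits at roughly (5.8, 1.0) before and (8.1, 2.1) after.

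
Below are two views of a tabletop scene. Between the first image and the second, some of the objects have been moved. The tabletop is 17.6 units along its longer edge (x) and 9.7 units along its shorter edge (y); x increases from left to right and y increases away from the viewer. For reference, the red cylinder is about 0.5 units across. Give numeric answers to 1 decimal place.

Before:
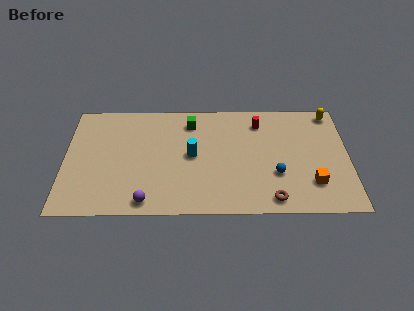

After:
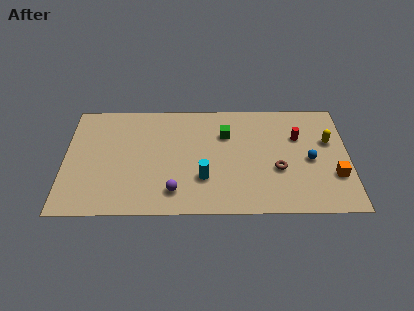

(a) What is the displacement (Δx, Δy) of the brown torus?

(0.4, 2.5)

The brown torus started near (12.8, 1.2) and ended near (13.2, 3.7).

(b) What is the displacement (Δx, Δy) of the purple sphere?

(1.7, 0.8)

The purple sphere started near (5.1, 1.1) and ended near (6.8, 1.9).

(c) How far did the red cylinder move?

2.7

From (12.1, 7.8) to (14.5, 6.5), the red cylinder covered √(2.4² + 1.3²) ≈ 2.7 units.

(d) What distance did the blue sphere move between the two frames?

2.4

The blue sphere moved from about (13.1, 3.3) to (15.2, 4.5), a distance of √(2.1² + 1.2²) ≈ 2.4.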